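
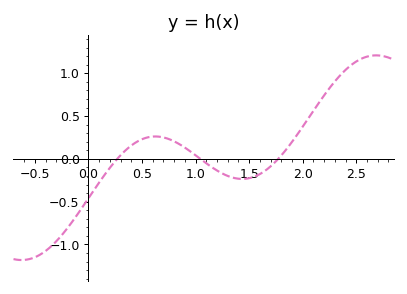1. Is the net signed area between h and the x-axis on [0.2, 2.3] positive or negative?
positive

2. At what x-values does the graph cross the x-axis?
0.269, 1.04, 1.77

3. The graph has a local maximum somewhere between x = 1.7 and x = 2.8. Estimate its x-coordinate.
2.68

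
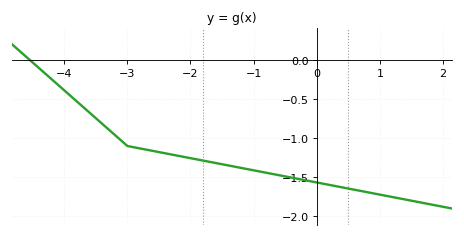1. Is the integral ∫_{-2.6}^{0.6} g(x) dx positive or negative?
negative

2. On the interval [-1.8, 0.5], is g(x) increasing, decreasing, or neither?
decreasing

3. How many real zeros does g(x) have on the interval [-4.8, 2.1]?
1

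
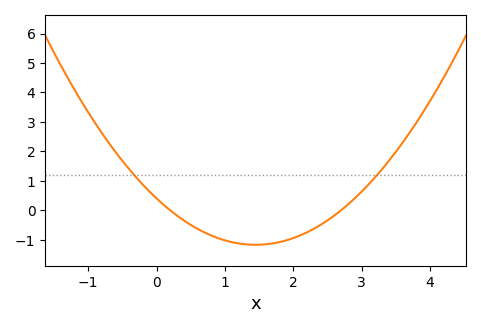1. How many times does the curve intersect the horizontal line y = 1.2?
2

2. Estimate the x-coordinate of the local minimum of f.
1.45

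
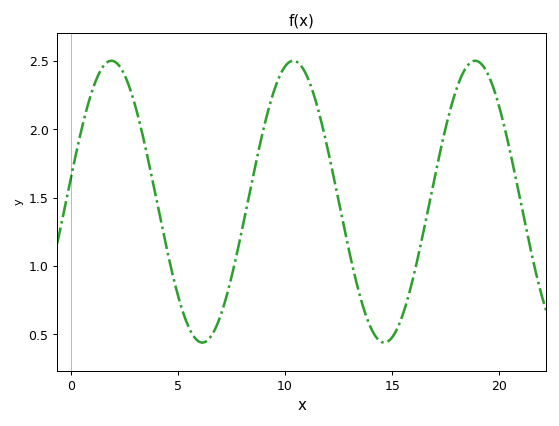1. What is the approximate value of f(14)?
0.55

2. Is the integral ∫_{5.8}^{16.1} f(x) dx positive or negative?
positive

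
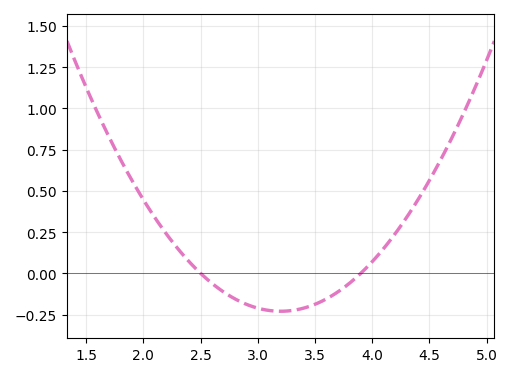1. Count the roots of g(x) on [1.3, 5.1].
2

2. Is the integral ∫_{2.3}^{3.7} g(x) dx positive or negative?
negative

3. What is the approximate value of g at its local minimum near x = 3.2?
-0.24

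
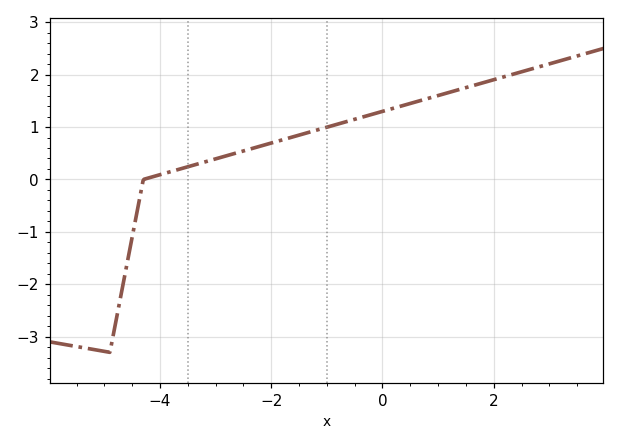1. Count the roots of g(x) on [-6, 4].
1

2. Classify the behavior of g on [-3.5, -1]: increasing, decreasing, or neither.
increasing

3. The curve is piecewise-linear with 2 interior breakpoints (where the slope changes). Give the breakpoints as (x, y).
(-4.9, -3.3); (-4.3, 0)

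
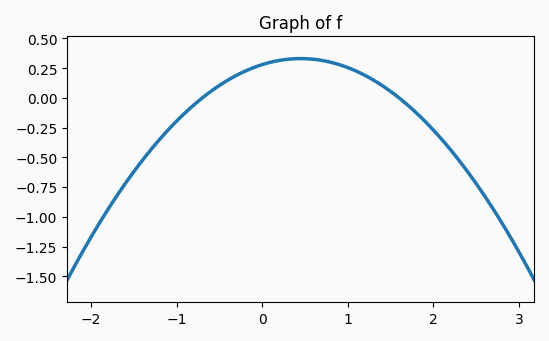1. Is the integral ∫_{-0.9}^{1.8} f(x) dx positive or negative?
positive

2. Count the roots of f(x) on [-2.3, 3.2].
2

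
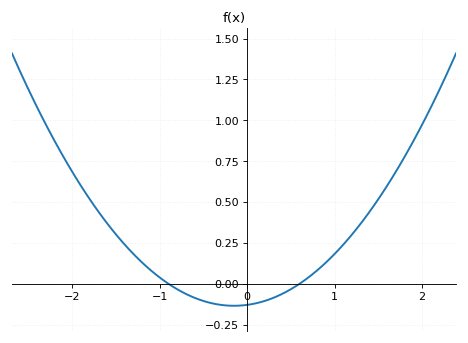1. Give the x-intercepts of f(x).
-0.9, 0.6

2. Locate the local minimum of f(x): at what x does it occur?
-0.15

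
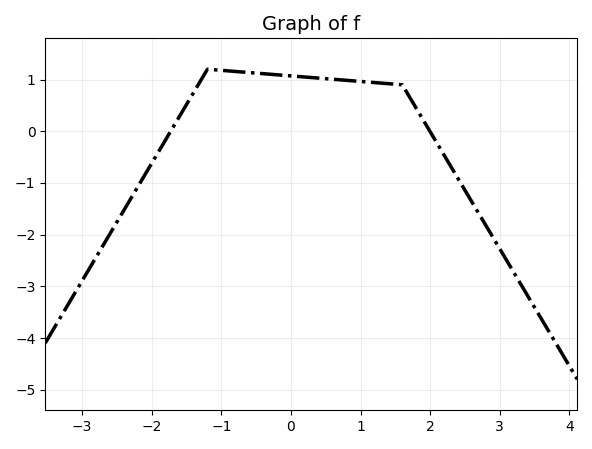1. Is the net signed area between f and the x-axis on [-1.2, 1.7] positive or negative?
positive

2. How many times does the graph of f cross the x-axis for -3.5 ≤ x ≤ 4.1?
2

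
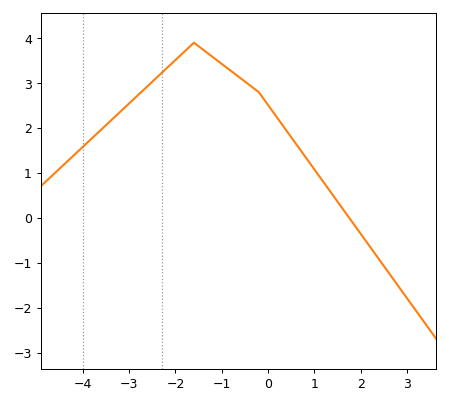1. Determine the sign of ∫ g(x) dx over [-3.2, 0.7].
positive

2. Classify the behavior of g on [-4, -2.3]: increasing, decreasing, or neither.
increasing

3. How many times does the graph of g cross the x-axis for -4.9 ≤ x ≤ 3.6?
1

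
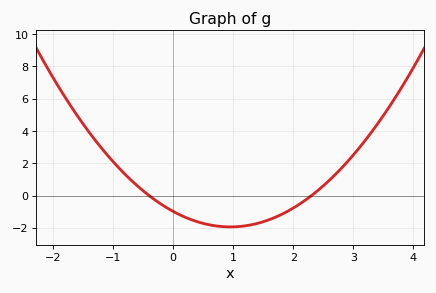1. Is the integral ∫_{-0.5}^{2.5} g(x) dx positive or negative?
negative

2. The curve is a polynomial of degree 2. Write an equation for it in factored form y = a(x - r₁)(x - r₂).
y = 1.06(x + 0.4)(x - 2.3)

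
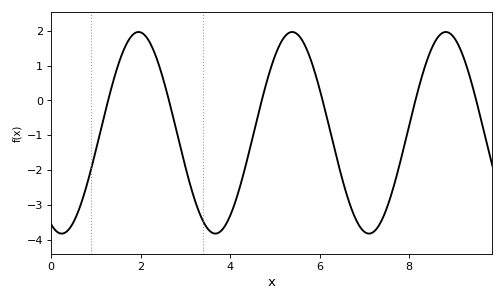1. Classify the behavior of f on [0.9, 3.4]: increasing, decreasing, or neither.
neither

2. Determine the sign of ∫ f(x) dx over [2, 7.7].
negative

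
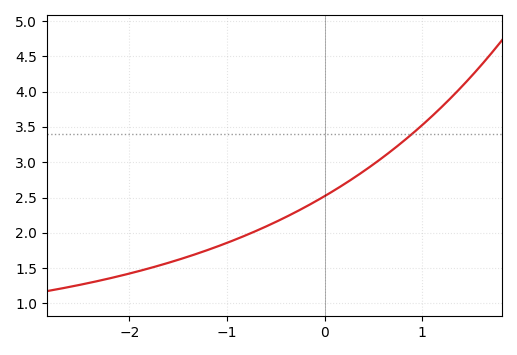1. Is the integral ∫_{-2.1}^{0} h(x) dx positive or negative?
positive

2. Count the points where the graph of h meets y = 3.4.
1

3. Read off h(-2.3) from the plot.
1.3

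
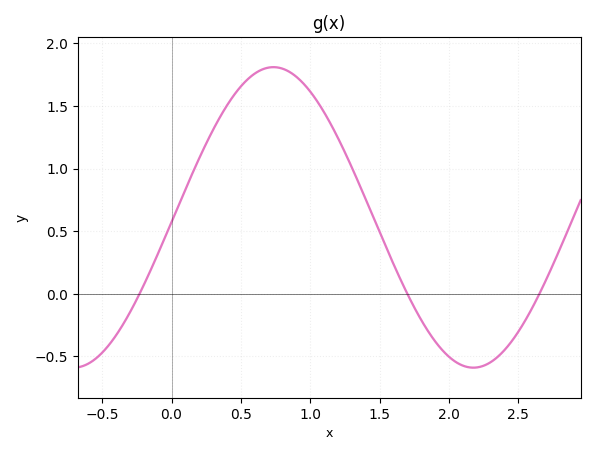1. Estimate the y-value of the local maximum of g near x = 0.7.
1.81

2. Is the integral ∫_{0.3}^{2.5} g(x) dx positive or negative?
positive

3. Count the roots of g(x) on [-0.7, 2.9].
3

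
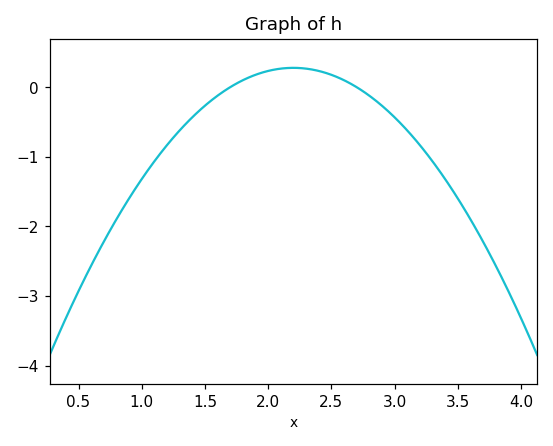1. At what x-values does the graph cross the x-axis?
1.7, 2.7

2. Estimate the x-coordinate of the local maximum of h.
2.2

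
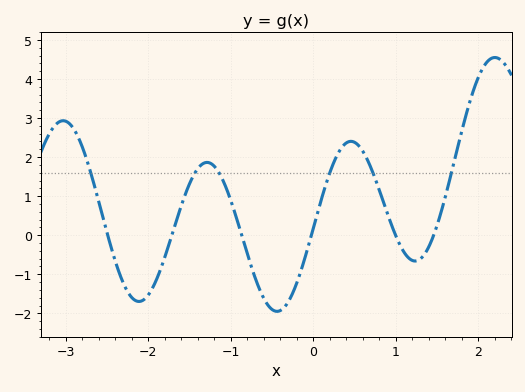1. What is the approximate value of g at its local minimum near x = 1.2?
-0.7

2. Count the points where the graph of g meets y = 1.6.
6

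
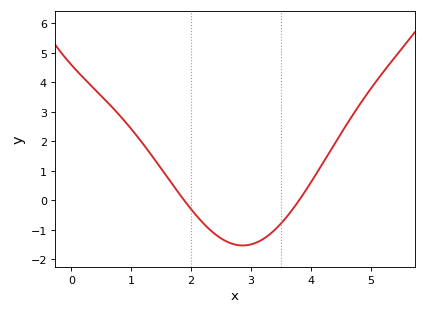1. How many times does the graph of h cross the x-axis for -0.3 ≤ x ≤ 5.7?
2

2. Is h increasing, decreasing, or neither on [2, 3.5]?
neither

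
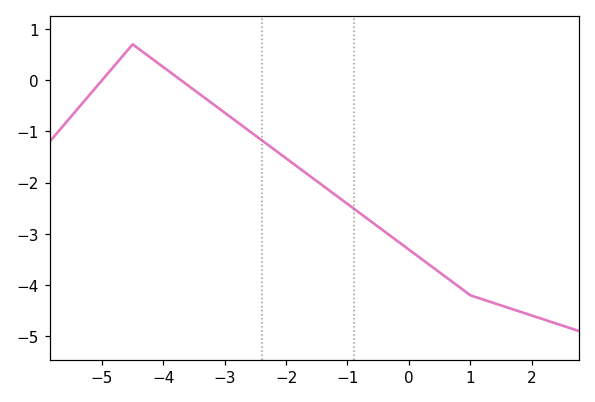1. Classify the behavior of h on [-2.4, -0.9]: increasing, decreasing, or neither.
decreasing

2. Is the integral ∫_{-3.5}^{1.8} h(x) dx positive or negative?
negative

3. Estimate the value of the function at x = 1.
-4.2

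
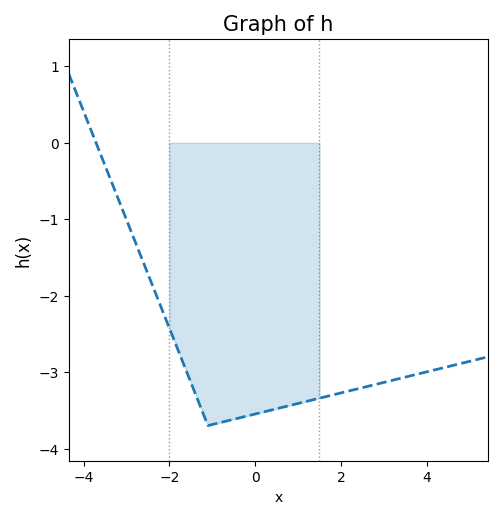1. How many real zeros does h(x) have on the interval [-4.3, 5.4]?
1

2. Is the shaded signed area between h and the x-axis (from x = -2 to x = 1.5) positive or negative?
negative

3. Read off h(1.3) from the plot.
-3.4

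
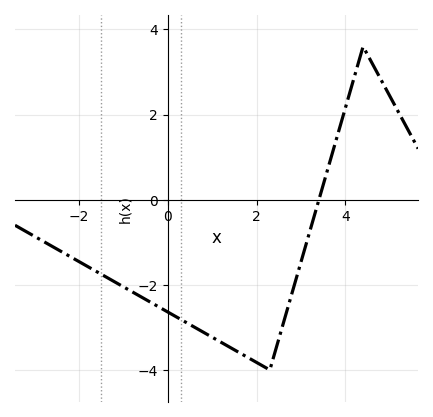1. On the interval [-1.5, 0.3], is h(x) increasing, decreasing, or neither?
decreasing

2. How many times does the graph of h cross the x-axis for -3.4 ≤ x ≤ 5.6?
1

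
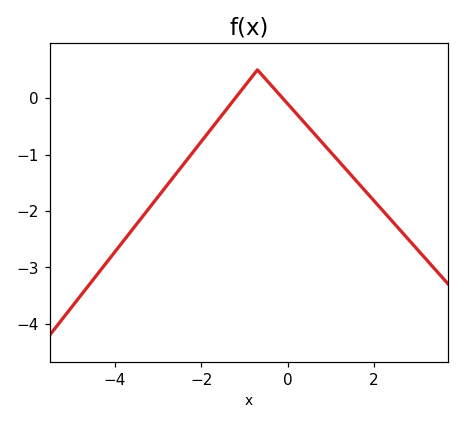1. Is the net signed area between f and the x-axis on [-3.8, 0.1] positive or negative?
negative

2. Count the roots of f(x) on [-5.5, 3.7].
2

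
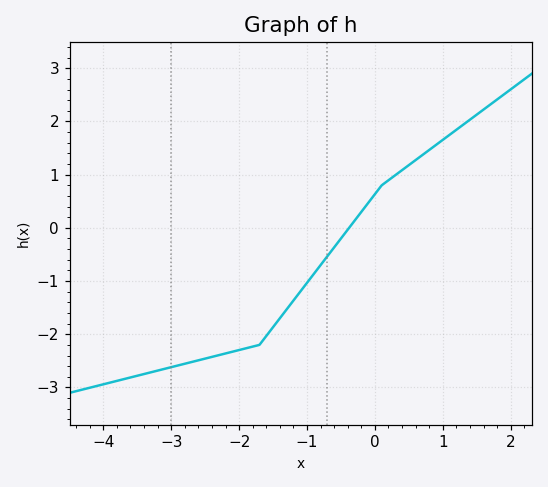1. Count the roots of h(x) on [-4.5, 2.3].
1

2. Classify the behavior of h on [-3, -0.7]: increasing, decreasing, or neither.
increasing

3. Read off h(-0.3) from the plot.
0.1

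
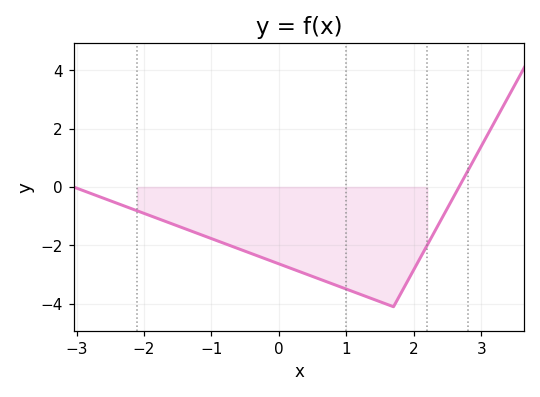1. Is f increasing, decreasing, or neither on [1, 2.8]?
neither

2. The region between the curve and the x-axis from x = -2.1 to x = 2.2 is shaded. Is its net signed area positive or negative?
negative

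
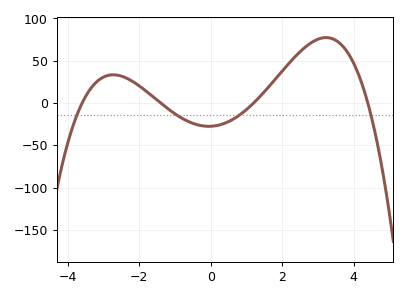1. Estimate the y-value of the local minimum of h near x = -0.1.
-27.5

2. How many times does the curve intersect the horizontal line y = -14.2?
4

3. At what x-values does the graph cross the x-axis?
-3.6, -1.4, 1.2, 4.4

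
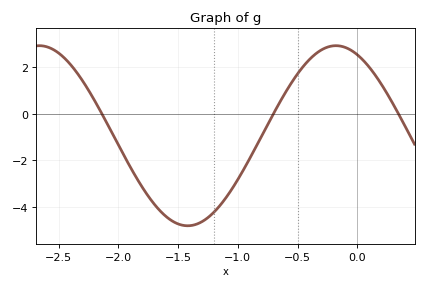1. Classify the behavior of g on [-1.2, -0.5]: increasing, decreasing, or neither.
increasing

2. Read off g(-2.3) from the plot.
1.4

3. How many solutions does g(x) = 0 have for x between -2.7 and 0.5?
3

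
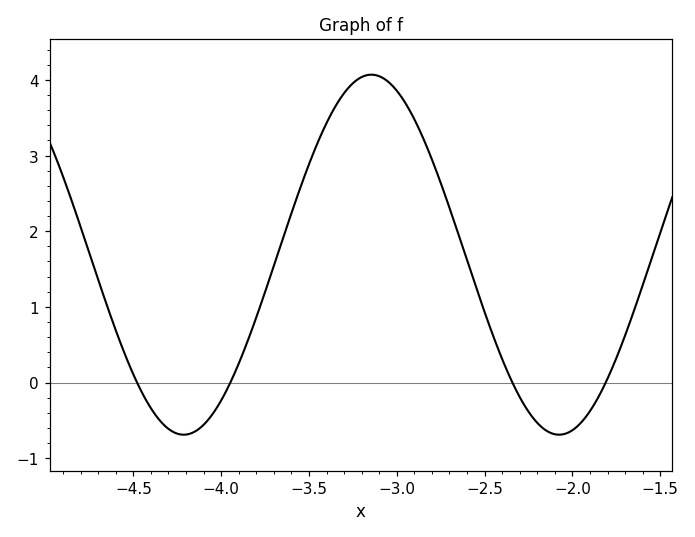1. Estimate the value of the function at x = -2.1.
-0.684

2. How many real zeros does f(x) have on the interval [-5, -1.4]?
4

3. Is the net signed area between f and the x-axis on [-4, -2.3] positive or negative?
positive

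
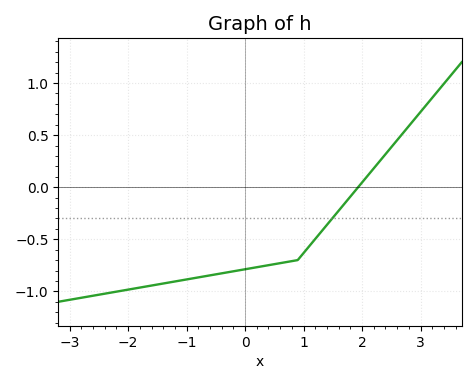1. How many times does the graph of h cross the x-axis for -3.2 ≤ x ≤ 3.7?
1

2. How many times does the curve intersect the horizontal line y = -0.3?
1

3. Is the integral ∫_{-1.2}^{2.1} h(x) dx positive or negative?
negative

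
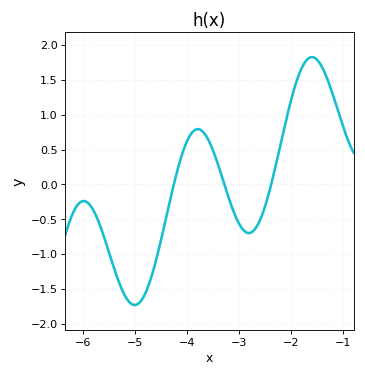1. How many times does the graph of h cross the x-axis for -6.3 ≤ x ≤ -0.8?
3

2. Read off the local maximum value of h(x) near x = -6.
-0.25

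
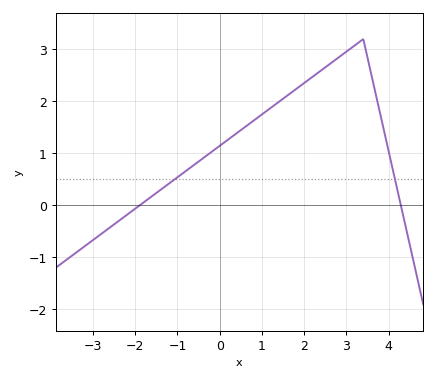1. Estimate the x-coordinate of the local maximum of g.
3.4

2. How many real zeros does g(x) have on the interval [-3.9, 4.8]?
2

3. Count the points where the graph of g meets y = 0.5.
2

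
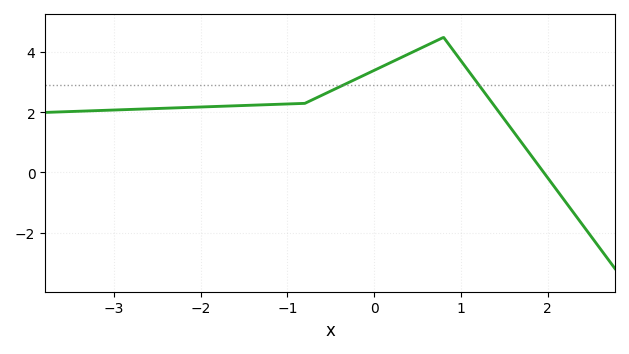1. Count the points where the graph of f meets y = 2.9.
2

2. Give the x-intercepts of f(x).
2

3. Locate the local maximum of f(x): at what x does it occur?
0.8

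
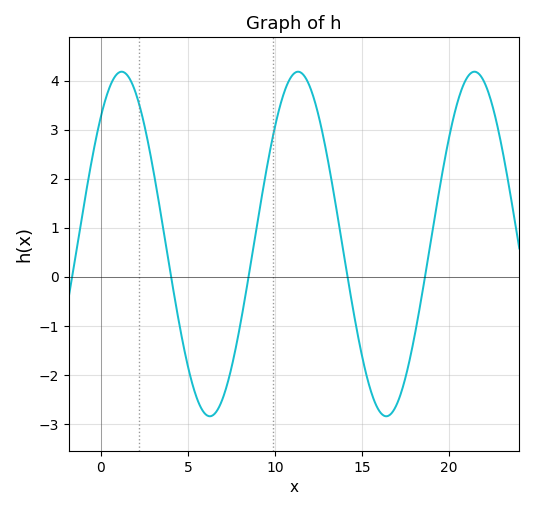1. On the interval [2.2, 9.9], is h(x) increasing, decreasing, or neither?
neither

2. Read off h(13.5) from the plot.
1.45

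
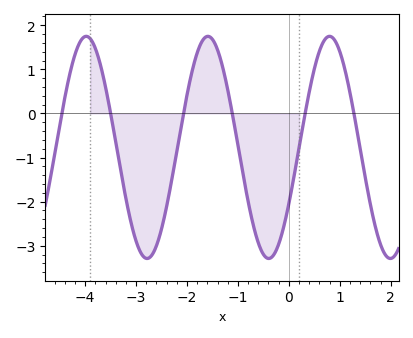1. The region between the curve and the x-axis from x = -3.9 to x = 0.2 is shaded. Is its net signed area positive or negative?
negative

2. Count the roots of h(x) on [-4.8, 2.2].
6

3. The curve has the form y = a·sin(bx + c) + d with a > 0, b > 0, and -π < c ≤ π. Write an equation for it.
y = 2.52sin(2.63x - 0.53) - 0.77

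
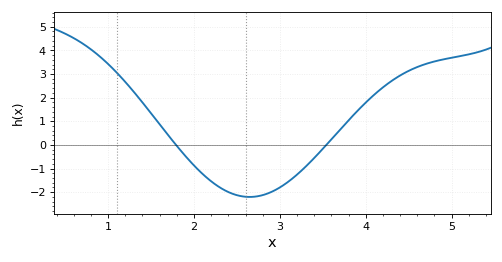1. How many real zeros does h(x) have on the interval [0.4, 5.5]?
2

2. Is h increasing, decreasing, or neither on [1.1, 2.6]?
decreasing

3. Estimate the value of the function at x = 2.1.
-1.23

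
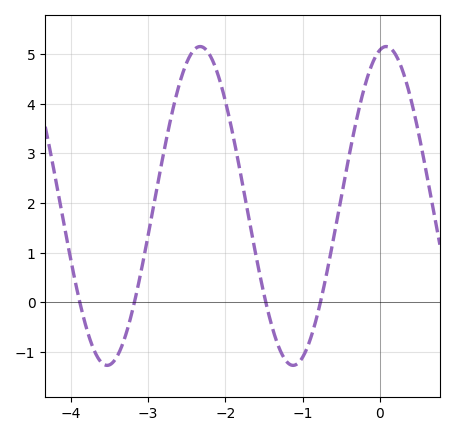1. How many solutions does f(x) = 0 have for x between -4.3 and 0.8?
4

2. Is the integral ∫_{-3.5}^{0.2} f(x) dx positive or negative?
positive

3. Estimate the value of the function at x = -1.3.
-0.933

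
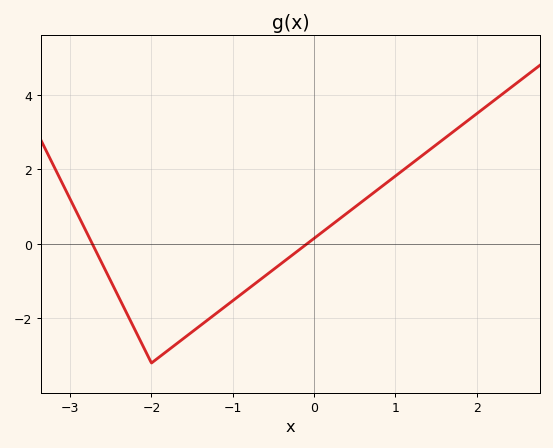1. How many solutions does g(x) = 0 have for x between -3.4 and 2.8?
2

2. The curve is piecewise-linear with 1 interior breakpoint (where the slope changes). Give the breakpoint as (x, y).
(-2, -3.2)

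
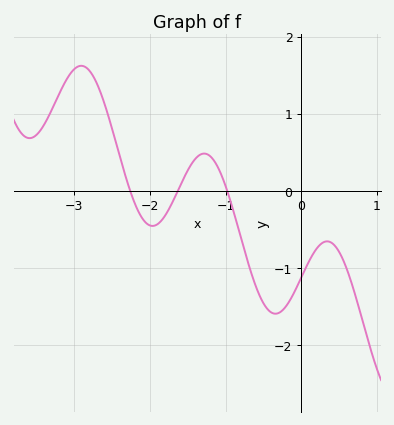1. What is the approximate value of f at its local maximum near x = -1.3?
0.5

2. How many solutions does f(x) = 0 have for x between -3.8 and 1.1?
3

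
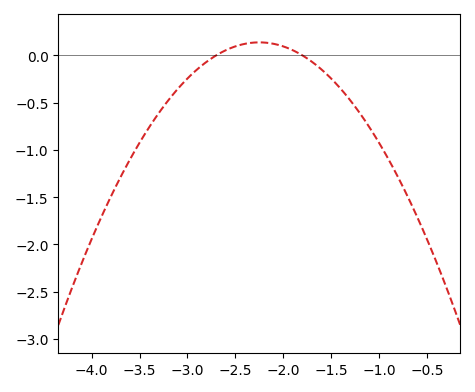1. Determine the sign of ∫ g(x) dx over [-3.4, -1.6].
negative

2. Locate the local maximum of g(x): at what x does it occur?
-2.3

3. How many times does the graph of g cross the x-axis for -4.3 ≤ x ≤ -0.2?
2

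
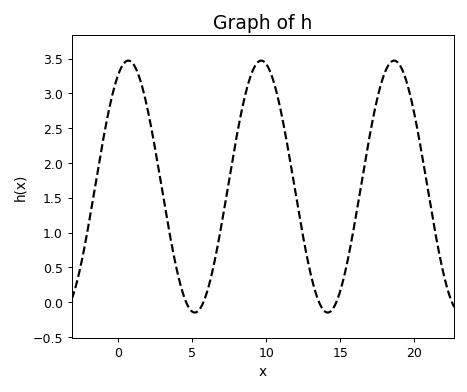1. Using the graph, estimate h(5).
-0.138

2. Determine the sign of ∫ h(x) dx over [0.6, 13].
positive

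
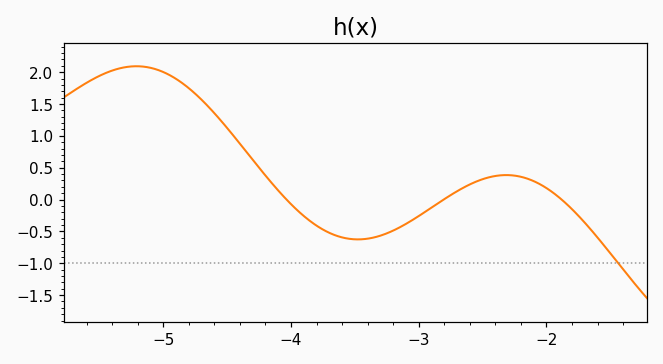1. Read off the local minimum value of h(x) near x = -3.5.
-0.625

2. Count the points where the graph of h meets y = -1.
1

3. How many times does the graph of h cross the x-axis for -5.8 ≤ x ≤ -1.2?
3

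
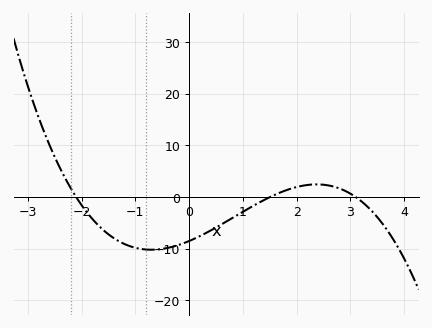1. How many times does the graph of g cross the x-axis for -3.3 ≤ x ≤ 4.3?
3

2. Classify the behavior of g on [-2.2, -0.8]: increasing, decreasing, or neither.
decreasing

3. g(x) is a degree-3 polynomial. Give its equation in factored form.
y = -0.87(x + 2.1)(x - 1.5)(x - 3.1)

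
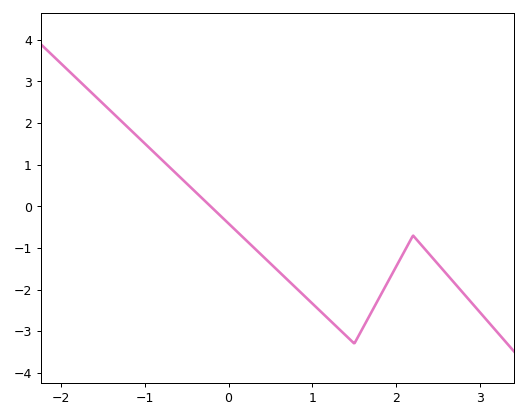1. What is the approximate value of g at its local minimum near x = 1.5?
-3.3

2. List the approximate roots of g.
-0.215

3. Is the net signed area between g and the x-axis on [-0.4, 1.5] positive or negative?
negative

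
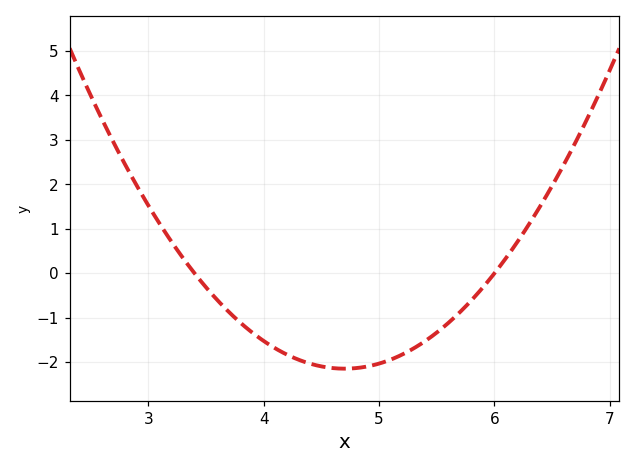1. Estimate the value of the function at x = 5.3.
-1.7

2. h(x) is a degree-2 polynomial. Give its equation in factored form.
y = 1.27(x - 3.4)(x - 6)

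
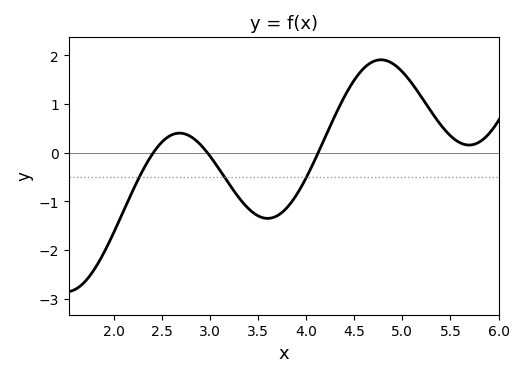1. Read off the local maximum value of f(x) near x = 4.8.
1.91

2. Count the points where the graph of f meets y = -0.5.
3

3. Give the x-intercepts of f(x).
2.41, 2.97, 4.12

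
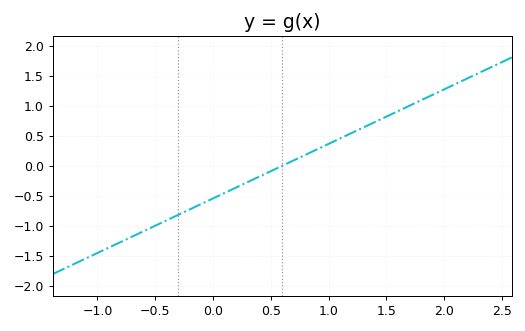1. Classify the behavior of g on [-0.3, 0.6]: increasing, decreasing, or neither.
increasing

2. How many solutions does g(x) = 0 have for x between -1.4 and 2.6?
1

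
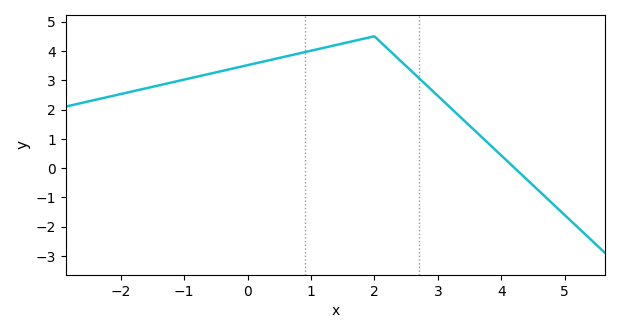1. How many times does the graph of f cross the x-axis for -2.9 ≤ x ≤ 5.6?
1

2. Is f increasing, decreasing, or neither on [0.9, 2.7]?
neither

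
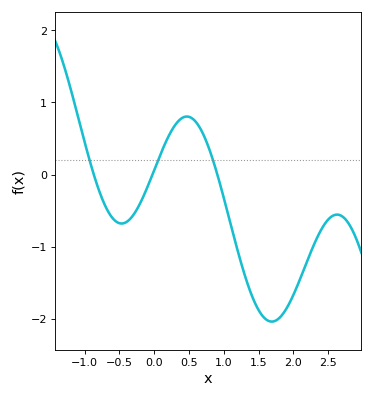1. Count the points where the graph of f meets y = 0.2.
3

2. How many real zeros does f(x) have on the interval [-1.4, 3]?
3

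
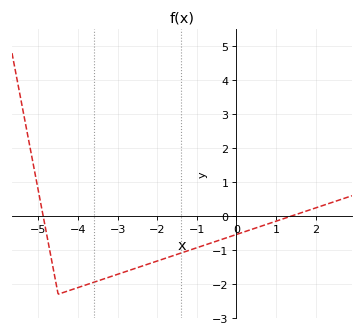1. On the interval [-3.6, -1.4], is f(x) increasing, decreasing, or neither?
increasing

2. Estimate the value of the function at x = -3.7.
-1.99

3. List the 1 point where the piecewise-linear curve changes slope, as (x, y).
(-4.5, -2.3)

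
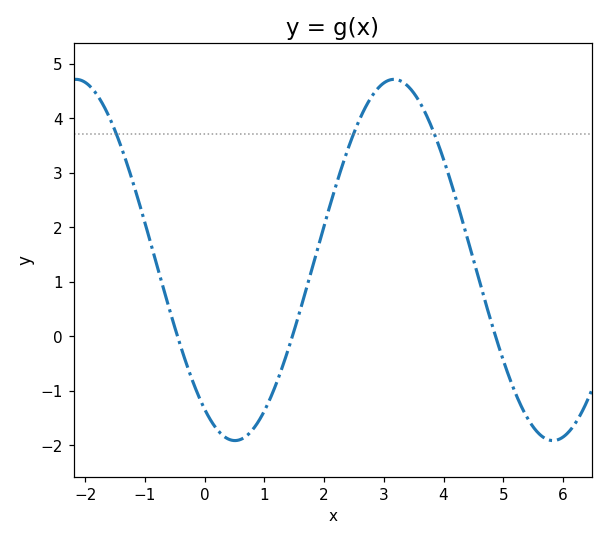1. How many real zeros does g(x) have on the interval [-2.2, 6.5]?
3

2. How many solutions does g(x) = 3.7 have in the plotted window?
3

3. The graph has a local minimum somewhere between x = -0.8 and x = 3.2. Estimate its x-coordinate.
0.6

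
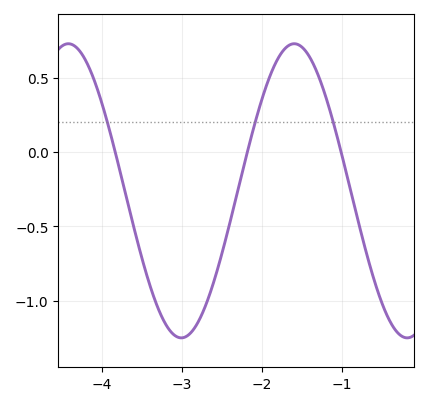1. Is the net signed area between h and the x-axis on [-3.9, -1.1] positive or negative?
negative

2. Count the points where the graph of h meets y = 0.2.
3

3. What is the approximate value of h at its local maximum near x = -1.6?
0.73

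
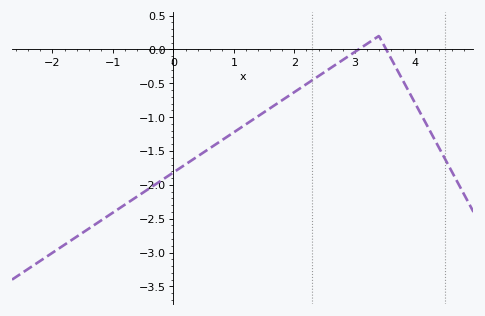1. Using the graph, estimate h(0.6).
-1.45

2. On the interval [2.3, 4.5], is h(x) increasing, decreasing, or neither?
neither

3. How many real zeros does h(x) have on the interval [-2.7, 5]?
2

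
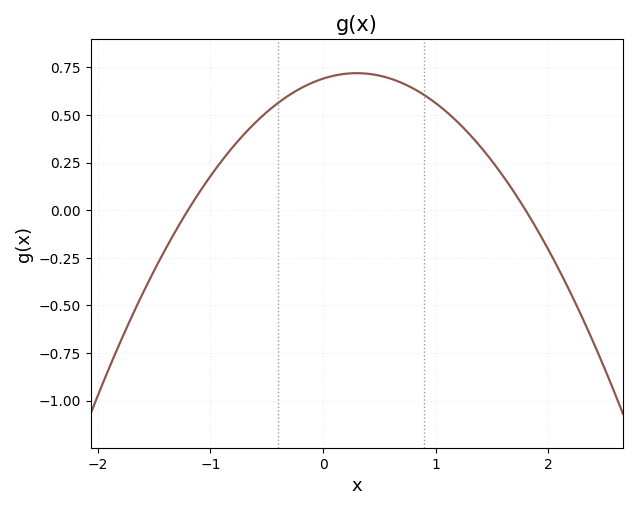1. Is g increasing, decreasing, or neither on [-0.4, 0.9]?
neither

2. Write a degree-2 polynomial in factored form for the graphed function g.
y = -0.32(x + 1.2)(x - 1.8)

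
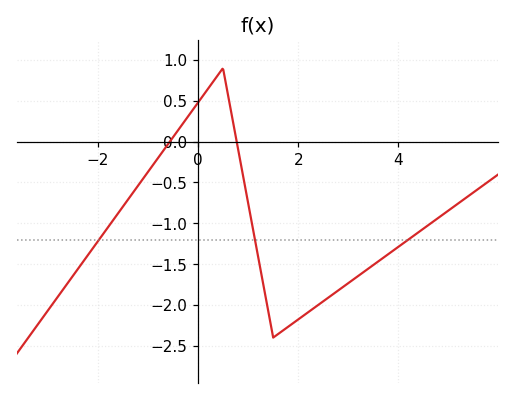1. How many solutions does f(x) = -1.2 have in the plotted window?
3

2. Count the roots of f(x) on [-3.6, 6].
2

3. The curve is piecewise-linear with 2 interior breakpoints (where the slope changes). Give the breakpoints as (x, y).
(0.5, 0.9); (1.5, -2.4)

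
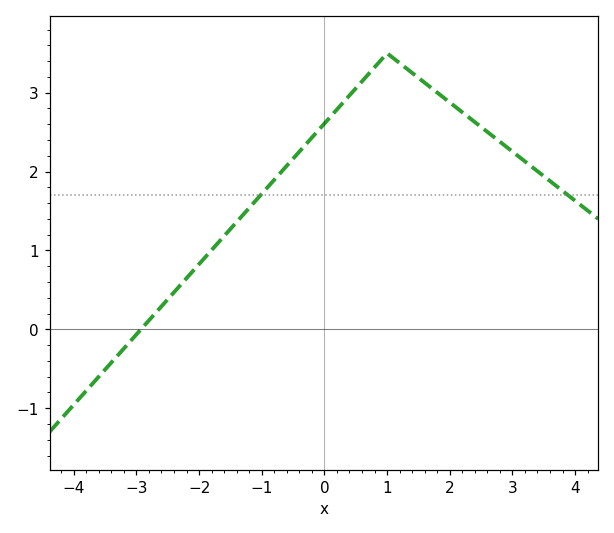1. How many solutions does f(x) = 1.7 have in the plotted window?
2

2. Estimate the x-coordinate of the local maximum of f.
0.999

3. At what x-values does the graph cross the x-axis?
-2.93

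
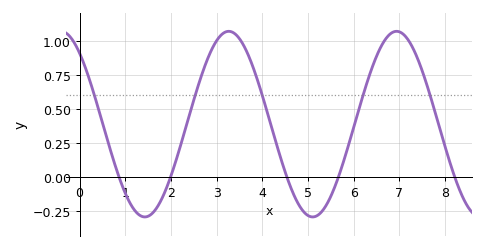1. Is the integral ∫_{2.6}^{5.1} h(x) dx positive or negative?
positive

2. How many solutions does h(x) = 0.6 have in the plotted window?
5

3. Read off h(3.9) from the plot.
0.7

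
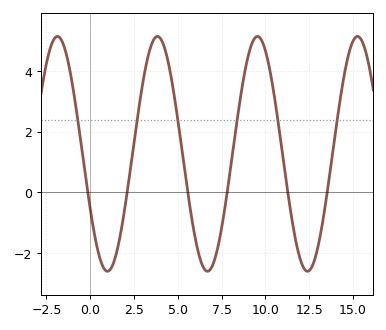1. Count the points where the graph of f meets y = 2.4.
6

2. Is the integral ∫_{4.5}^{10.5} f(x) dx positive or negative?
positive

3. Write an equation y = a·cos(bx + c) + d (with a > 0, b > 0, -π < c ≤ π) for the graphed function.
y = 3.87cos(1.1x + 2.06) + 1.27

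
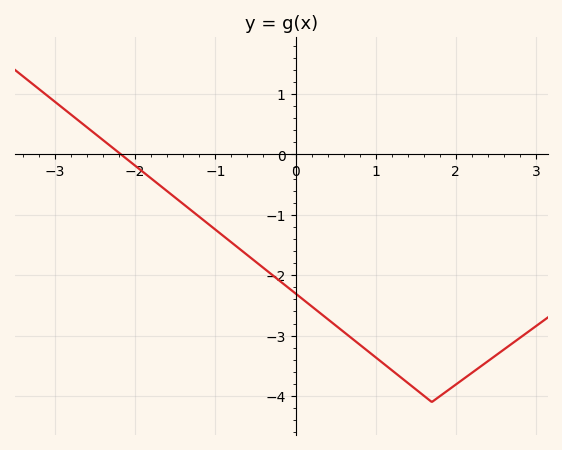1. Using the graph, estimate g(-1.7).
-0.503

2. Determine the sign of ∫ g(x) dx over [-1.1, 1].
negative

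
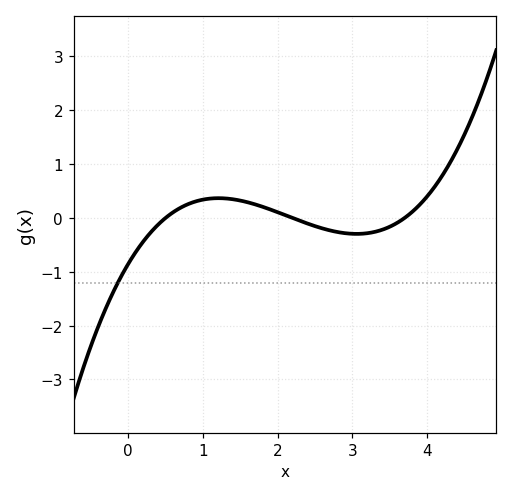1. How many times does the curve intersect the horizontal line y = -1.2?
1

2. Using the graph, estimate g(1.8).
0.207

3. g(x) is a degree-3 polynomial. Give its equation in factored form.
y = 0.21(x - 0.5)(x - 2.2)(x - 3.7)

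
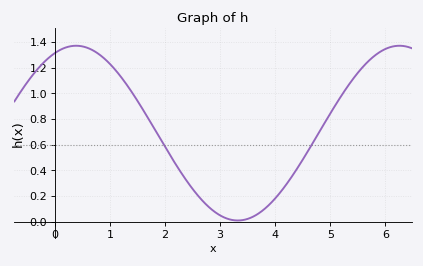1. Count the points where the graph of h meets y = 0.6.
2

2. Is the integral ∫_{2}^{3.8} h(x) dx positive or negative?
positive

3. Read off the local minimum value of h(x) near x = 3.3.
0.01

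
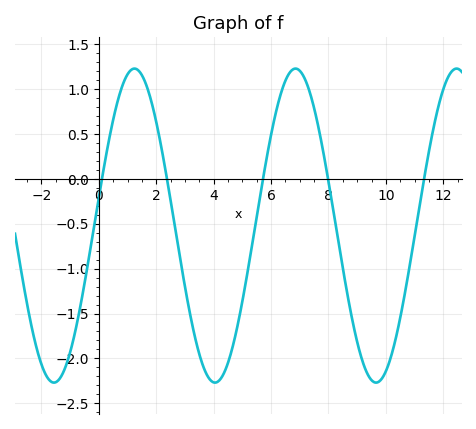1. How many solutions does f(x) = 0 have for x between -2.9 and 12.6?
5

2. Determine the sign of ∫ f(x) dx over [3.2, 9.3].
negative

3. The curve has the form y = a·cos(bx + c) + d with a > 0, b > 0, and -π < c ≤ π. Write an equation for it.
y = 1.75cos(1.12x - 1.39) - 0.52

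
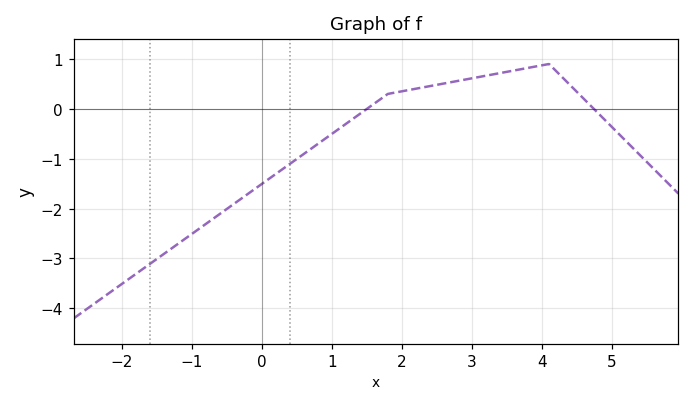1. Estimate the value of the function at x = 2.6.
0.5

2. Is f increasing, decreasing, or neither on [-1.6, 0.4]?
increasing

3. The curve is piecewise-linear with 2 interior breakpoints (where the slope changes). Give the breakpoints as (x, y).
(1.8, 0.3); (4.1, 0.9)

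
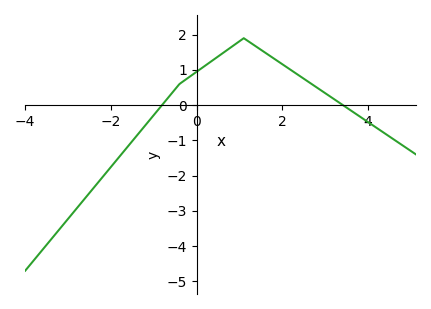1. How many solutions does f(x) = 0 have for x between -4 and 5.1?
2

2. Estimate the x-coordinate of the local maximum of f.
1.1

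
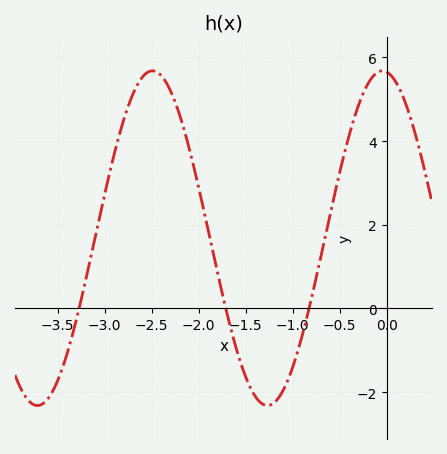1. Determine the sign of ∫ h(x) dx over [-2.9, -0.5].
positive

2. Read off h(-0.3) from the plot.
4.8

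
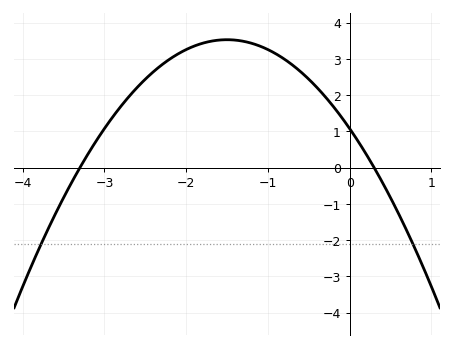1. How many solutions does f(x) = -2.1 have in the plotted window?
2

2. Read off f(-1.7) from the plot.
3.5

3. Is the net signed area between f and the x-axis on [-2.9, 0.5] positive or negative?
positive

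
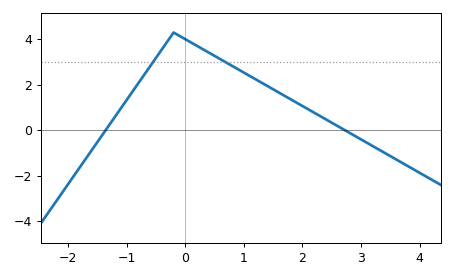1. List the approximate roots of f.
-1.36, 2.73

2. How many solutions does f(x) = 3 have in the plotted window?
2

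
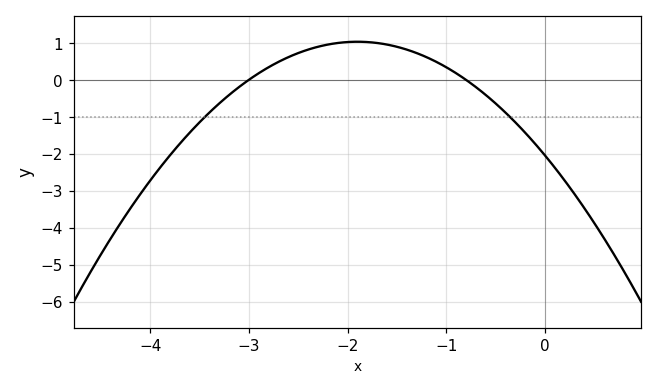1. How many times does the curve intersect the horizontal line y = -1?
2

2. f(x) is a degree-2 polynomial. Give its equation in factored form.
y = -0.85(x + 3)(x + 0.8)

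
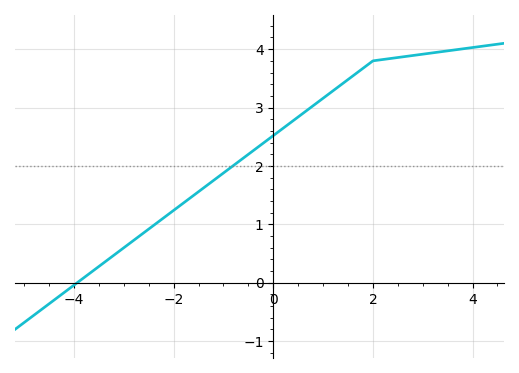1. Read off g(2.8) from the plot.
3.89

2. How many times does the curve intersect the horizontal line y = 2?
1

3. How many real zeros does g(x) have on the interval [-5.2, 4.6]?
1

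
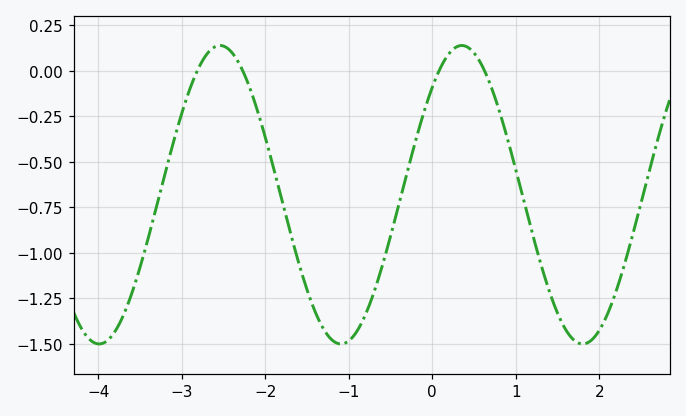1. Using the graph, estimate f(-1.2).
-1.48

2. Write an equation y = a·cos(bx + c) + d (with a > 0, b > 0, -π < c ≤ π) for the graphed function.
y = 0.82cos(2.17x - 0.77) - 0.68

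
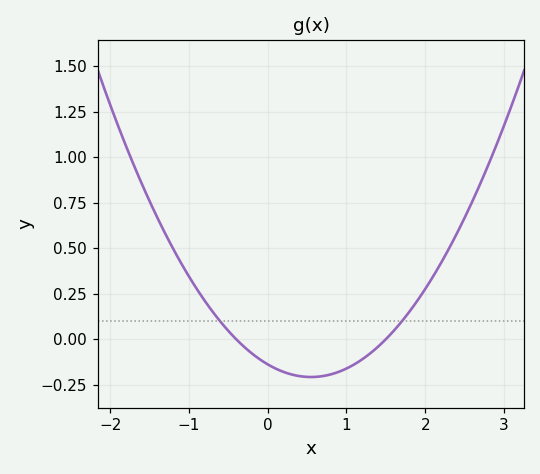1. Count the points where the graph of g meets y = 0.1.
2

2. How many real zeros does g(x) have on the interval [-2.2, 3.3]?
2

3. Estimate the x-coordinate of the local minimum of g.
0.5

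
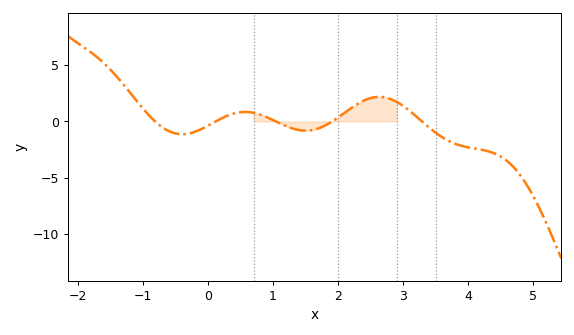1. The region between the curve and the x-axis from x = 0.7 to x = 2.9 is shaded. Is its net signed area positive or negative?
positive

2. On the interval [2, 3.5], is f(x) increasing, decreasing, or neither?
neither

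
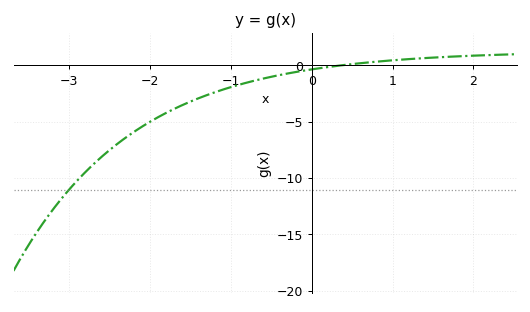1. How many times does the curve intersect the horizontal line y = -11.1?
1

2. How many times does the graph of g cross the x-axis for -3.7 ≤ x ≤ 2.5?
1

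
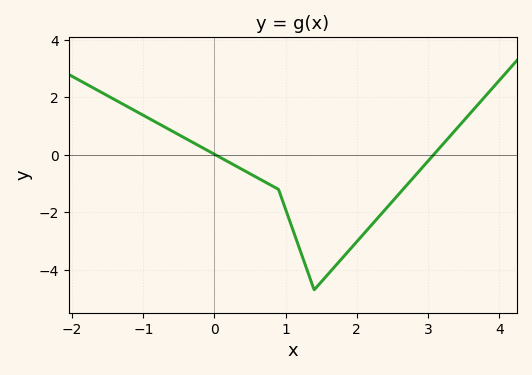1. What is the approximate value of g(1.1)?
-2.6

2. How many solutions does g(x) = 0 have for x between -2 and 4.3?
2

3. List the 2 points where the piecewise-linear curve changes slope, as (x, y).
(0.9, -1.2); (1.4, -4.7)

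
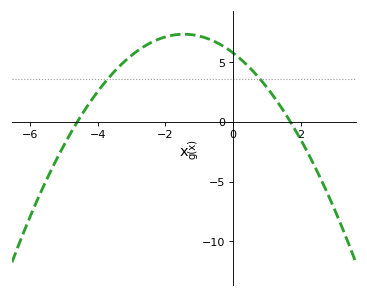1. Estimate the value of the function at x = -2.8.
6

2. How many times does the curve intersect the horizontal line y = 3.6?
2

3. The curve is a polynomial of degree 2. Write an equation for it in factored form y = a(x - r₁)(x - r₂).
y = -0.74(x + 4.6)(x - 1.7)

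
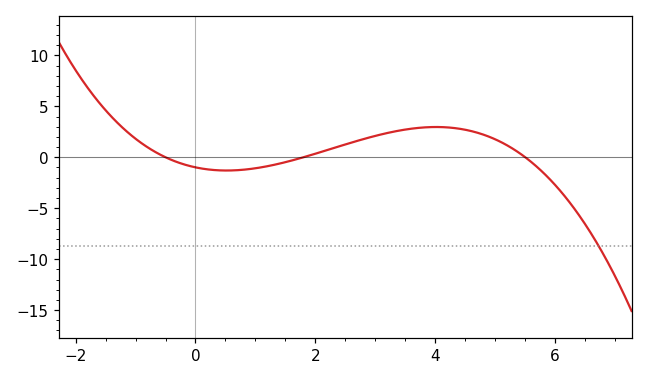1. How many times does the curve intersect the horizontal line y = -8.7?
1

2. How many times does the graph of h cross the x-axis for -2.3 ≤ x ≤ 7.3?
3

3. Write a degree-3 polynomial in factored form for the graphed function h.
y = -0.2(x + 0.5)(x - 1.8)(x - 5.5)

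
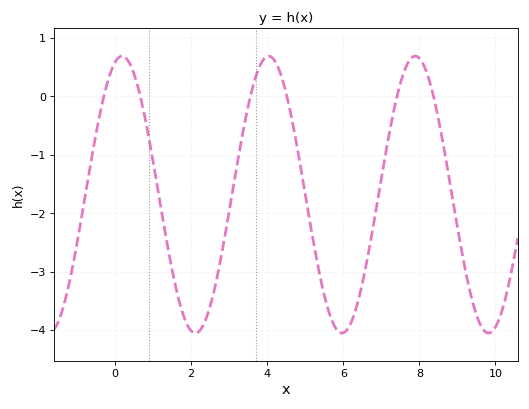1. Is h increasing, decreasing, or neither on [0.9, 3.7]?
neither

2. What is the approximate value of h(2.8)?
-2.7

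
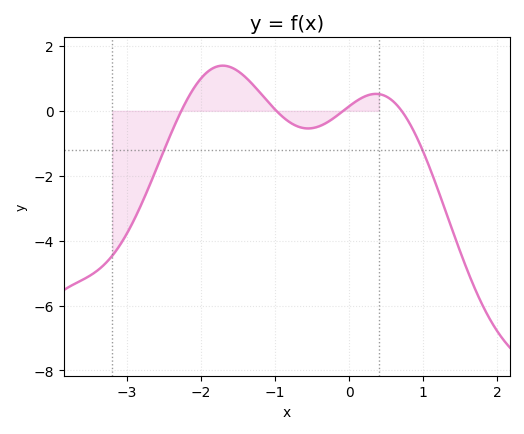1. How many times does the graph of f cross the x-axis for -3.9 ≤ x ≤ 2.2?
4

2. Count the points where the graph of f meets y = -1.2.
2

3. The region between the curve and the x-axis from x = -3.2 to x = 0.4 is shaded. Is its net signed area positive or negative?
negative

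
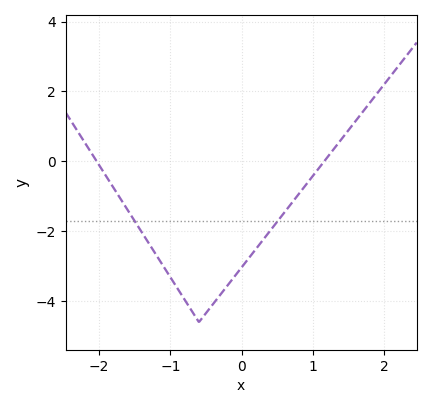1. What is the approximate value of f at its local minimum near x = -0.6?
-4.6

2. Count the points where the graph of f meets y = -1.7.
2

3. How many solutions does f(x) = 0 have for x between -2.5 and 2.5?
2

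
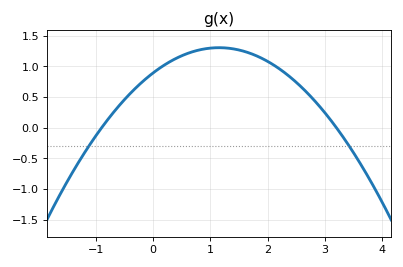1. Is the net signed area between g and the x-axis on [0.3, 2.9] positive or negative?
positive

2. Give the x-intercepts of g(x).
-0.9, 3.2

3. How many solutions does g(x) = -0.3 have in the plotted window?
2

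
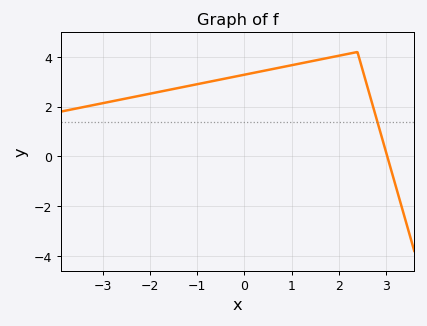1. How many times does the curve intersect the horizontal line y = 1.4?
1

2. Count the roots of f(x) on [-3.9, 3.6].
1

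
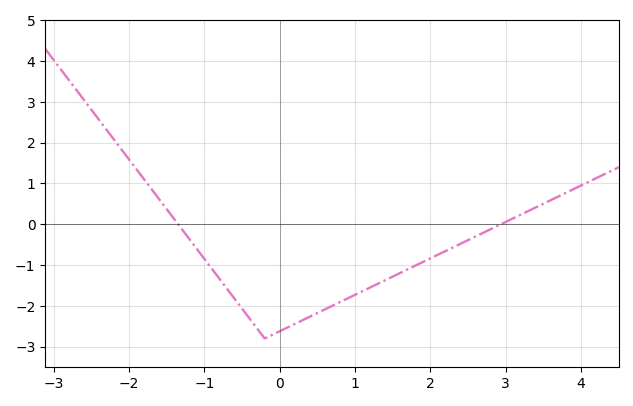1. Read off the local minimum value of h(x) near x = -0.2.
-2.8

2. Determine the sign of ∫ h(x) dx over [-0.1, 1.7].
negative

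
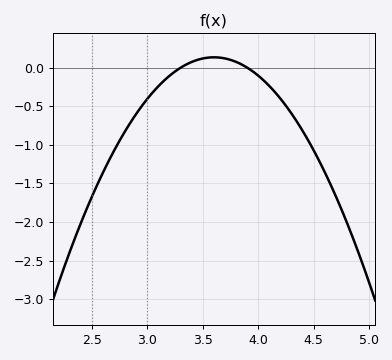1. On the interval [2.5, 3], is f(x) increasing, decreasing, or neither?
increasing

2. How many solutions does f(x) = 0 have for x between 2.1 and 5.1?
2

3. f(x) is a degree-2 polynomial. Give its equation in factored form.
y = -1.49(x - 3.3)(x - 3.9)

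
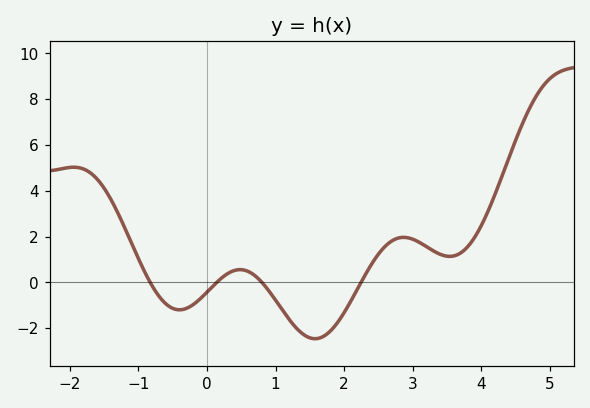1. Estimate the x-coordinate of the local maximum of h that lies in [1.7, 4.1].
2.8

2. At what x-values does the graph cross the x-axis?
-0.8, 0.2, 0.8, 2.2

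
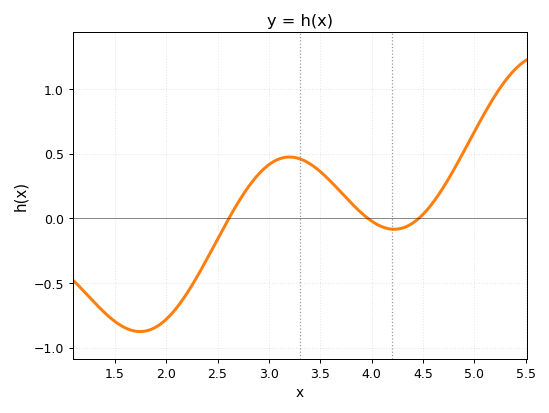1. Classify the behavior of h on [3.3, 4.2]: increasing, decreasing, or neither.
decreasing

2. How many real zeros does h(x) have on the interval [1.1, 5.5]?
3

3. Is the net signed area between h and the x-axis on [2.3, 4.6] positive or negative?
positive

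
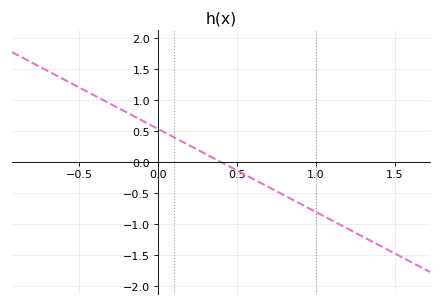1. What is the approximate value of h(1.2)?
-1.07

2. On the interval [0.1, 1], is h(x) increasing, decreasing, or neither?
decreasing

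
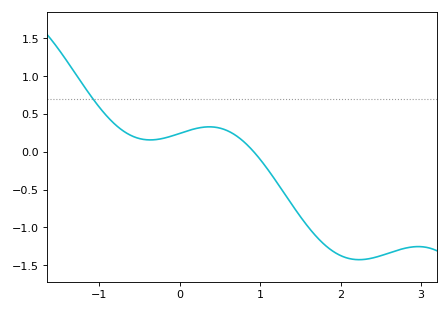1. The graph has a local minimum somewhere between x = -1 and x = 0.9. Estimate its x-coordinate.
-0.4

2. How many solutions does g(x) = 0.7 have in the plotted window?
1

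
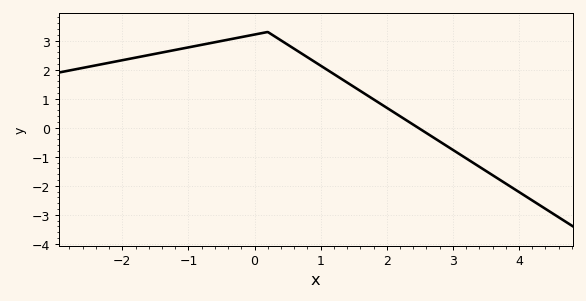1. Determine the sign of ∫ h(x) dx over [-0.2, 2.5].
positive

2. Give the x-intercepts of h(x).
2.47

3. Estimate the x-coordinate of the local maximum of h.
0.198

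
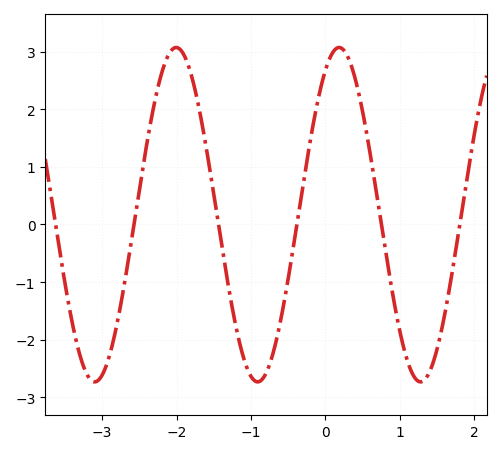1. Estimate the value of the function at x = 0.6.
1.24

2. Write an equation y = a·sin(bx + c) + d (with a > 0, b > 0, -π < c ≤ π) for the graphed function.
y = 2.9sin(2.87x + 1.04) + 0.17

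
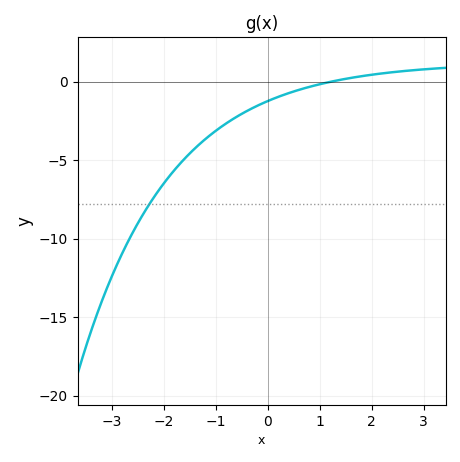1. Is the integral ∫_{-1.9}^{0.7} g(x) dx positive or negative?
negative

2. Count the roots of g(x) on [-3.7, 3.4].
1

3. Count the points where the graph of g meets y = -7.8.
1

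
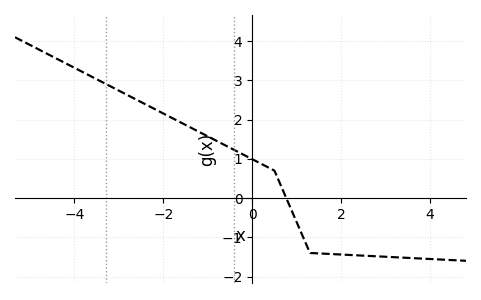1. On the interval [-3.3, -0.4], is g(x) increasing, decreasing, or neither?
decreasing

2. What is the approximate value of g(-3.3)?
2.9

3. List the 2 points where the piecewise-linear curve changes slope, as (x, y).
(0.5, 0.7); (1.3, -1.4)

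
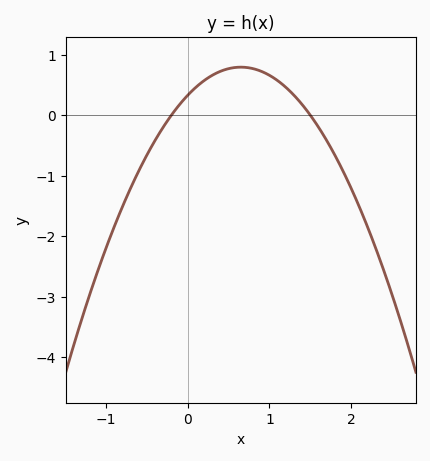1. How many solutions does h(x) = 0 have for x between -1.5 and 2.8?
2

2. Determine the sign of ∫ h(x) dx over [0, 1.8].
positive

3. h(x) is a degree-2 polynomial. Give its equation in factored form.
y = -1.1(x + 0.2)(x - 1.5)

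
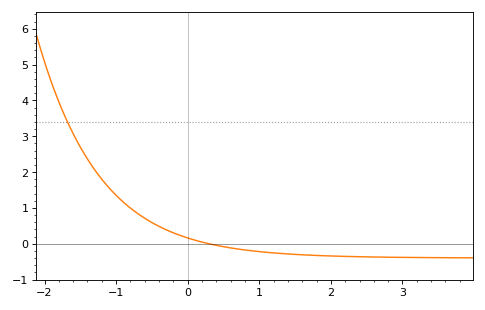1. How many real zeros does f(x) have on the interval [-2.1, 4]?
1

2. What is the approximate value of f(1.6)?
-0.3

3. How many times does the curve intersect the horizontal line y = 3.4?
1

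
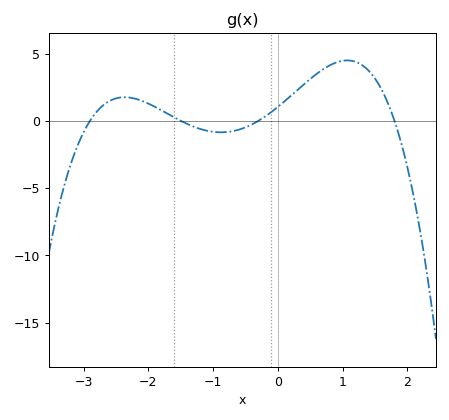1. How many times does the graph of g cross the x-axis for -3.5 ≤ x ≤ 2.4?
4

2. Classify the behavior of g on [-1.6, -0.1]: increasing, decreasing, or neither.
neither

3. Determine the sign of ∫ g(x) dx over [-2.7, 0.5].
positive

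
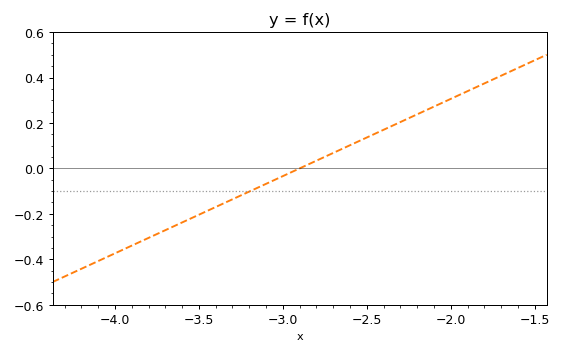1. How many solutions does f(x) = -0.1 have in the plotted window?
1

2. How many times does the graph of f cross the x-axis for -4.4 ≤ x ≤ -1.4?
1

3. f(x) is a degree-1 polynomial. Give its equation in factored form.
y = 0.34(x + 2.9)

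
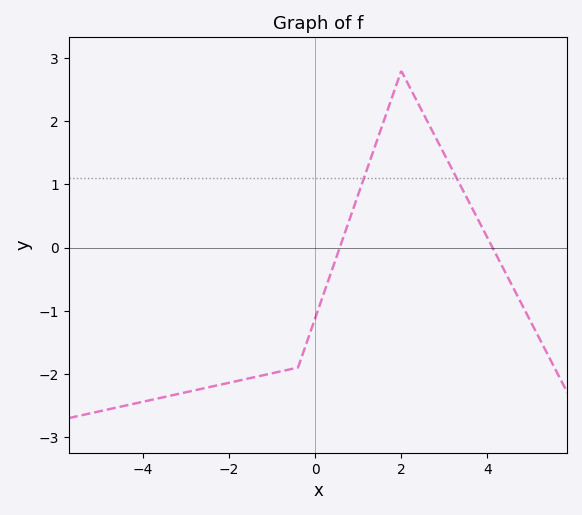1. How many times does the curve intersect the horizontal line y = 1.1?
2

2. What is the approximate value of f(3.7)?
0.6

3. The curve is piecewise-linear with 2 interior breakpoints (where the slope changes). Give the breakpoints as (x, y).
(-0.4, -1.9); (2, 2.8)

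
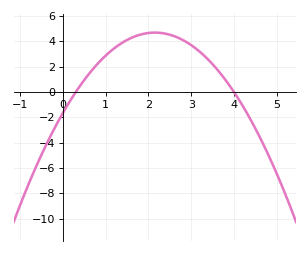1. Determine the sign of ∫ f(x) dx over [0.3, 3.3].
positive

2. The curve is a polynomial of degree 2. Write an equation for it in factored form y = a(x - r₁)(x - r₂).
y = -1.37(x - 0.3)(x - 4)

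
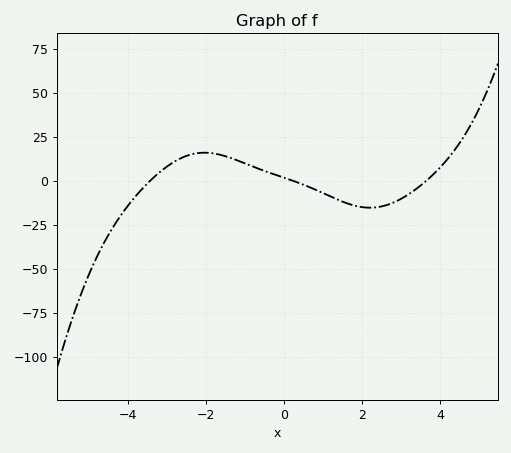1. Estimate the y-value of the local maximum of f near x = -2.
16.3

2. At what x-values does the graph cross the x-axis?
-3.44, 0.269, 3.63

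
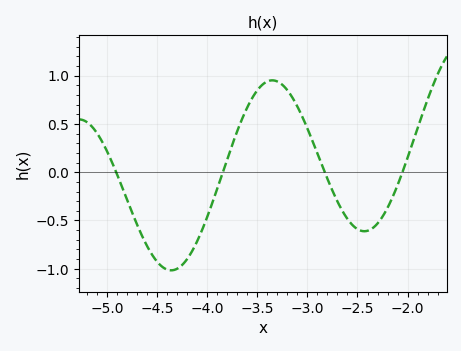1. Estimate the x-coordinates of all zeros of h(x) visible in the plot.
-4.9, -3.85, -2.85, -2.05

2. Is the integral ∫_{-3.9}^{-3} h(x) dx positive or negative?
positive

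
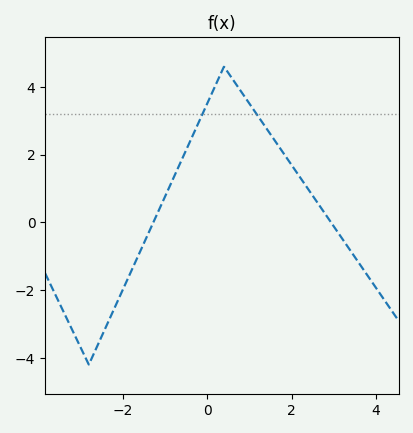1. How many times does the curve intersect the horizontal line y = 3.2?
2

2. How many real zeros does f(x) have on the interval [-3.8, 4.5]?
2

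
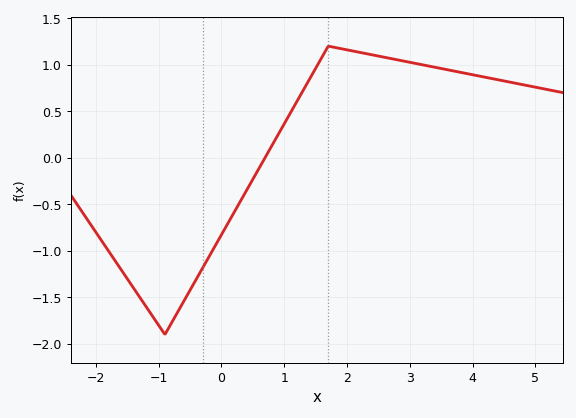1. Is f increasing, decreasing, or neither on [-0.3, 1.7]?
increasing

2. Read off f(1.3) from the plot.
0.7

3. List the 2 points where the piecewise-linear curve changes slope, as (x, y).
(-0.9, -1.9); (1.7, 1.2)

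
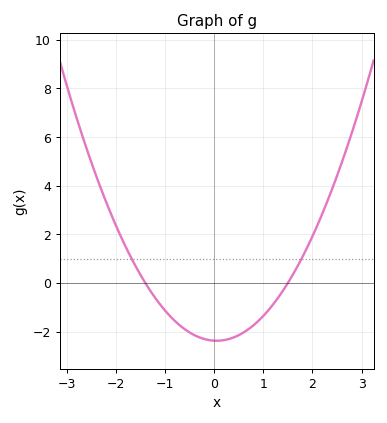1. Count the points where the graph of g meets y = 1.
2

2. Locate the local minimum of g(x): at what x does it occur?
0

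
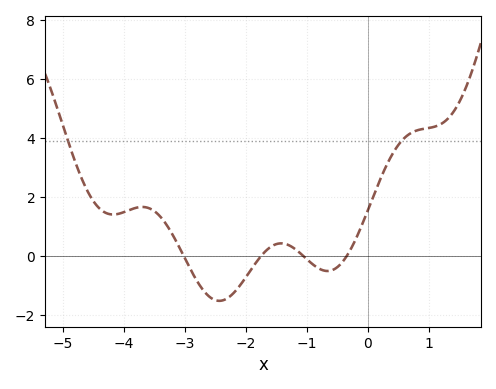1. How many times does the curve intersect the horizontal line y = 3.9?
2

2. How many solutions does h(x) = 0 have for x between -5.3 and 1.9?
4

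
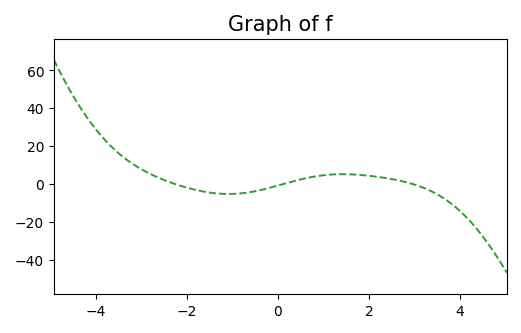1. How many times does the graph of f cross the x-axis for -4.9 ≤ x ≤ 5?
3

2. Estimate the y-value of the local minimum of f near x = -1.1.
-6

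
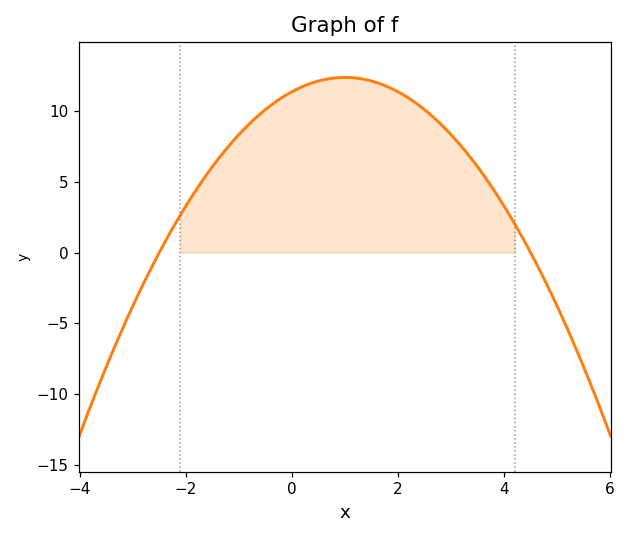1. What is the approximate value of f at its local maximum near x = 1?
12.4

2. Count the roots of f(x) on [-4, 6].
2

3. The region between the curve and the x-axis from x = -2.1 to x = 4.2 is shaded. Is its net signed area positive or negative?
positive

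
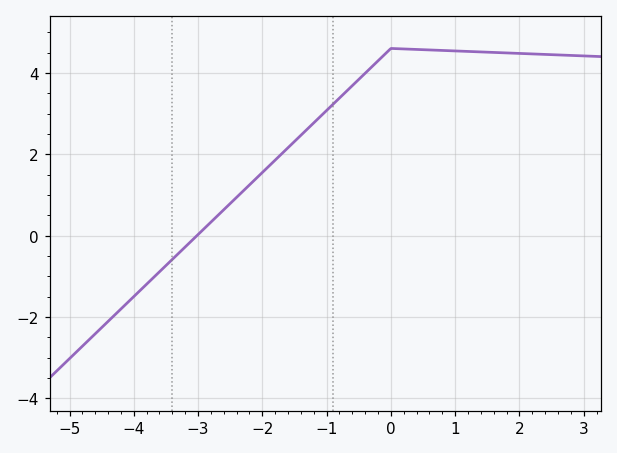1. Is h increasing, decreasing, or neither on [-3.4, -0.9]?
increasing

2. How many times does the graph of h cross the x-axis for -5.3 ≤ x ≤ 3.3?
1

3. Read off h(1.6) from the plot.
4.6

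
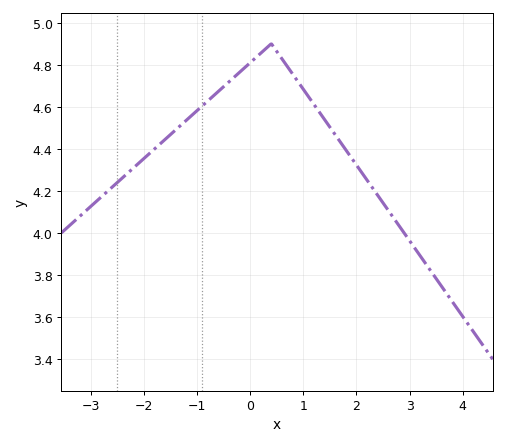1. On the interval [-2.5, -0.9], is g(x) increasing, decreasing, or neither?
increasing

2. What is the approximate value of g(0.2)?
4.85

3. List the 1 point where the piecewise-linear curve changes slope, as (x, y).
(0.4, 4.9)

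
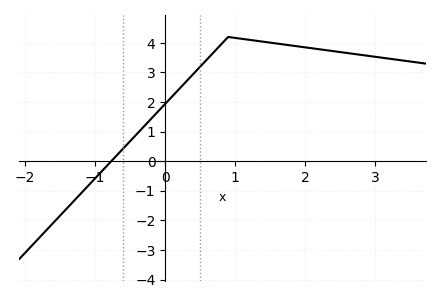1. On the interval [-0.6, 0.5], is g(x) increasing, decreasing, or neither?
increasing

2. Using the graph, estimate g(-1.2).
-1.1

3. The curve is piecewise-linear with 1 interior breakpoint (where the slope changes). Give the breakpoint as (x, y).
(0.9, 4.2)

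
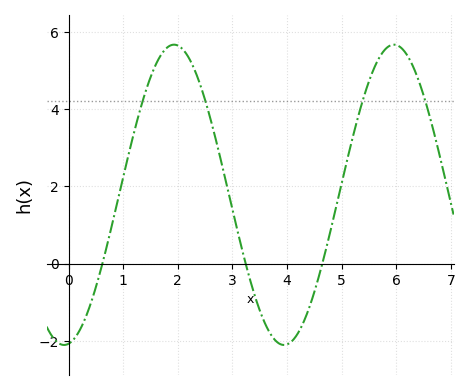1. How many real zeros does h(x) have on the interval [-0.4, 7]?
3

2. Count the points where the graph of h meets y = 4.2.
4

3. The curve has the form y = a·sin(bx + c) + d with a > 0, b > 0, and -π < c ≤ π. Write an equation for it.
y = 3.89sin(1.6x - 1.4) + 1.78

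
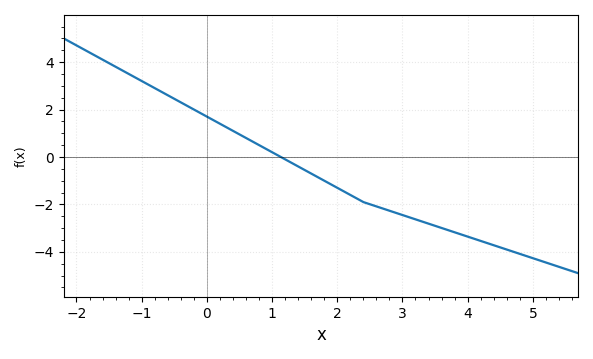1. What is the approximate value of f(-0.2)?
2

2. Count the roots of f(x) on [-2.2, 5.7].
1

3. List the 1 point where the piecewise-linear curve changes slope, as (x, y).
(2.4, -1.9)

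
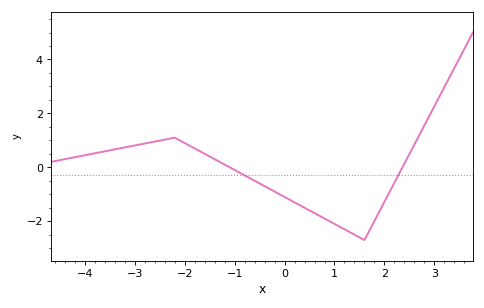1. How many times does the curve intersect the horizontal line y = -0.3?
2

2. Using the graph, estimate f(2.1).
-0.927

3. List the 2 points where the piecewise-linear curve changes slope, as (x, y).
(-2.2, 1.1); (1.6, -2.7)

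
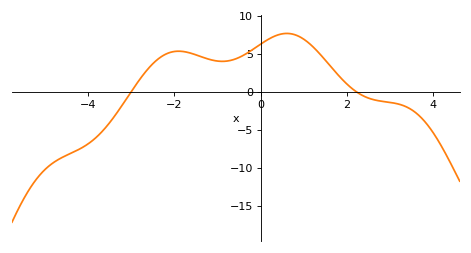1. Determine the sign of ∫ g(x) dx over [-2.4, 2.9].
positive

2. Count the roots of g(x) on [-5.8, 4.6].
2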